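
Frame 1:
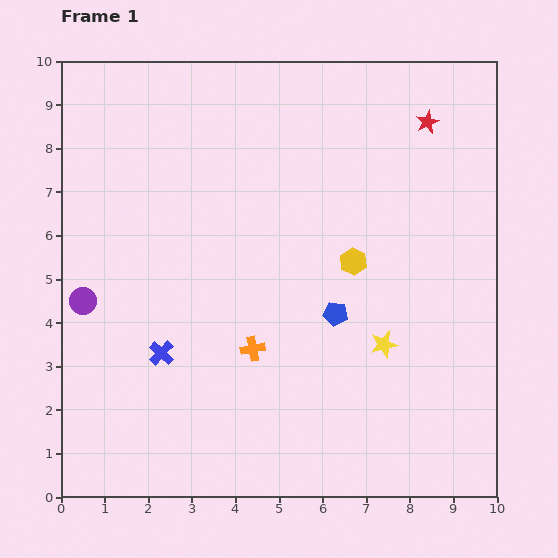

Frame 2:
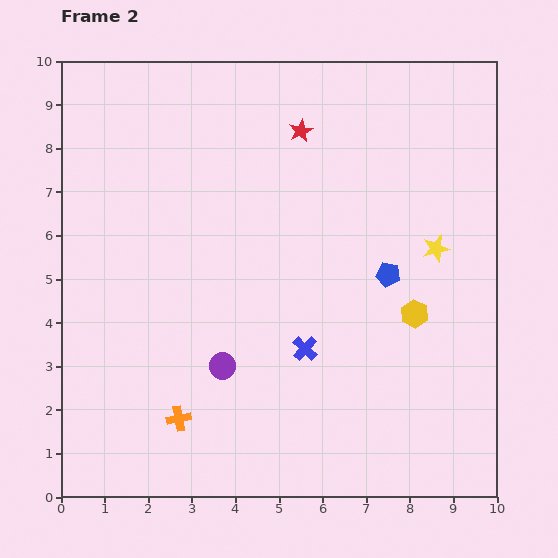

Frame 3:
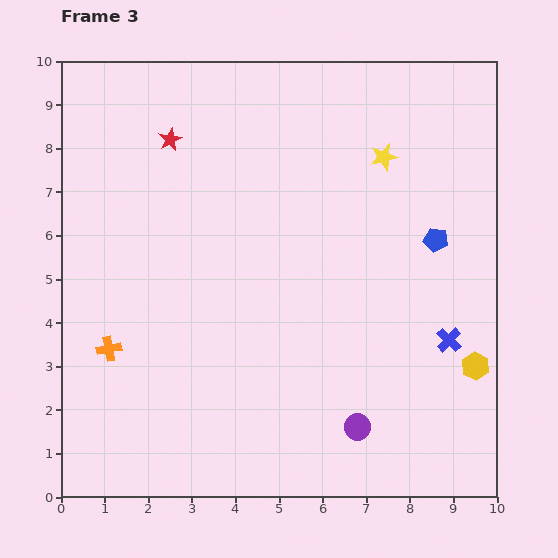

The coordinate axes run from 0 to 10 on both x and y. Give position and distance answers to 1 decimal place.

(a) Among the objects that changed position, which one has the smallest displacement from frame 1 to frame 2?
the blue pentagon

(moved 1.5)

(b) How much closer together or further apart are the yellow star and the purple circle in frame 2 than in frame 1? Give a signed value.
-1.4

Distance in frame 1: 7.0. Distance in frame 2: 5.6.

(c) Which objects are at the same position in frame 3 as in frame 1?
none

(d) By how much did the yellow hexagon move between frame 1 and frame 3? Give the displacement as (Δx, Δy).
(2.8, -2.4)

The yellow hexagon was at (6.7, 5.4) in frame 1 and (9.5, 3.0) in frame 3.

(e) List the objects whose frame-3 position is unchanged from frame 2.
none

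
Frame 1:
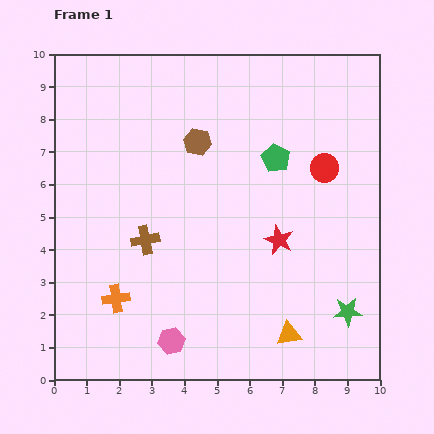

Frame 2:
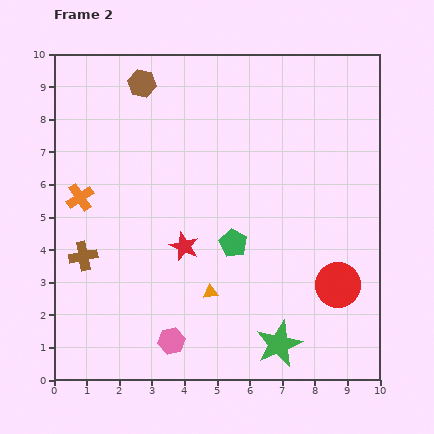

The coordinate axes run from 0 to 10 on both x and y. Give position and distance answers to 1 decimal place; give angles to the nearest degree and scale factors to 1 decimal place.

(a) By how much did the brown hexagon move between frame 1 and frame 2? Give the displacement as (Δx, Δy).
(-1.7, 1.8)

The brown hexagon was at (4.4, 7.3) in frame 1 and (2.7, 9.1) in frame 2.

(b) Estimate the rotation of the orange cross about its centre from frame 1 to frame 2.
25° counter-clockwise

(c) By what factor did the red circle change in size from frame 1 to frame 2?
1.6×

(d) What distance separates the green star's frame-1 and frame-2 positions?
2.3

The green star moved from (9.0, 2.1) to (6.9, 1.1), a distance of √(2.1² + 1.0²) ≈ 2.3.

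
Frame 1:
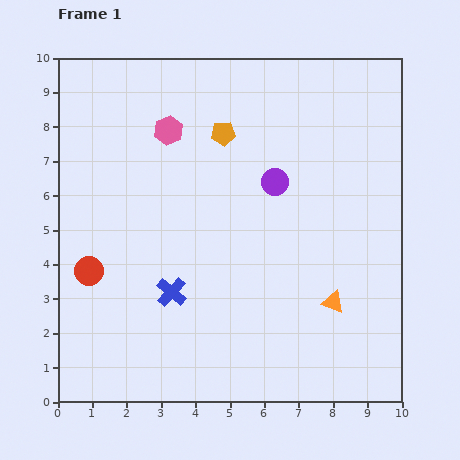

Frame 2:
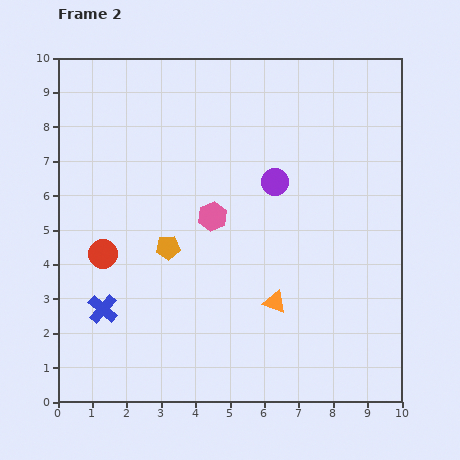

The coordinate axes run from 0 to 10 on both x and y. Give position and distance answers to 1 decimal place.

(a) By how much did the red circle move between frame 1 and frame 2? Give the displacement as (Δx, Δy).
(0.4, 0.5)

The red circle was at (0.9, 3.8) in frame 1 and (1.3, 4.3) in frame 2.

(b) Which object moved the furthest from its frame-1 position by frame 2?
the orange pentagon

(moved 3.7; next 2.8)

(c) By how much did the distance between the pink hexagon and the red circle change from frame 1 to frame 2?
-1.3

Distance in frame 1: 4.7. Distance in frame 2: 3.4.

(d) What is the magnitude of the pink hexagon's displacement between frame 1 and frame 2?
2.8

The pink hexagon moved from (3.2, 7.9) to (4.5, 5.4), a distance of √(1.3² + 2.5²) ≈ 2.8.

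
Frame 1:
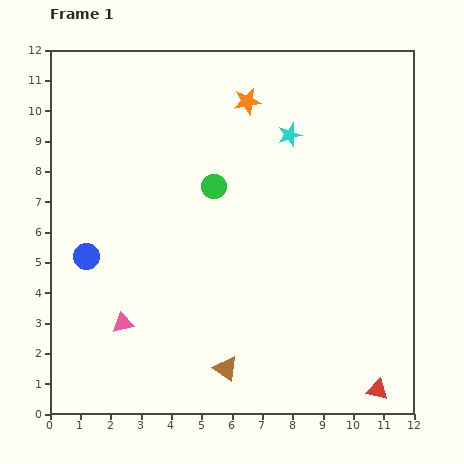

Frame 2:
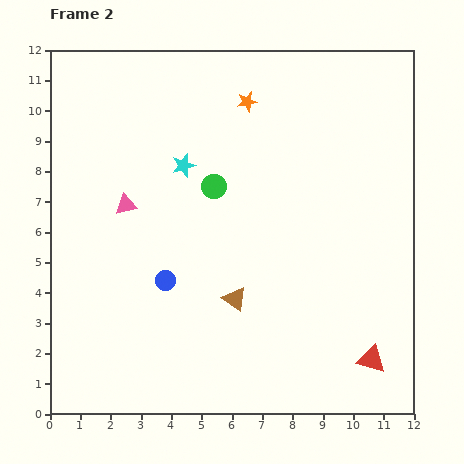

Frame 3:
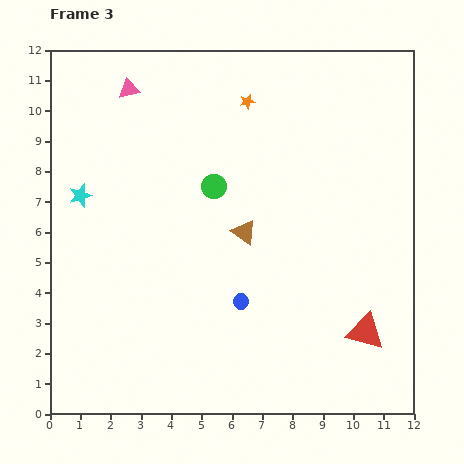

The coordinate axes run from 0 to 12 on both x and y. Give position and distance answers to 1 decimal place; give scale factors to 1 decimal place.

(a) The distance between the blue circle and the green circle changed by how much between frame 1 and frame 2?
-1.3

Distance in frame 1: 4.8. Distance in frame 2: 3.5.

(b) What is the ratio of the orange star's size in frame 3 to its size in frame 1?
0.6×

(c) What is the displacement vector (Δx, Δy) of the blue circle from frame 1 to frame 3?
(5.1, -1.5)

The blue circle was at (1.2, 5.2) in frame 1 and (6.3, 3.7) in frame 3.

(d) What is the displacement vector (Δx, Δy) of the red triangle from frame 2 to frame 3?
(-0.2, 0.9)

The red triangle was at (10.6, 1.8) in frame 2 and (10.4, 2.7) in frame 3.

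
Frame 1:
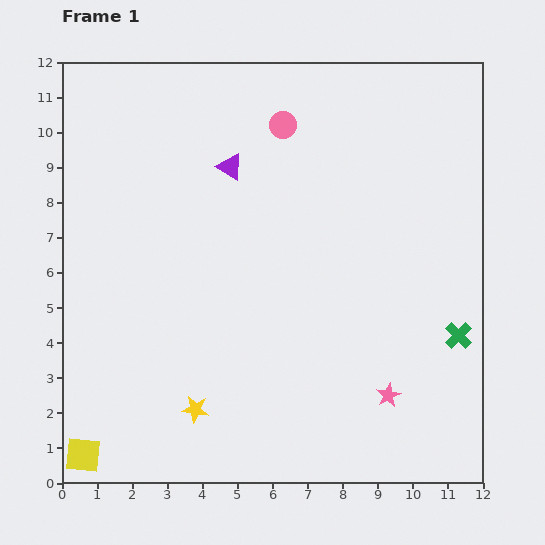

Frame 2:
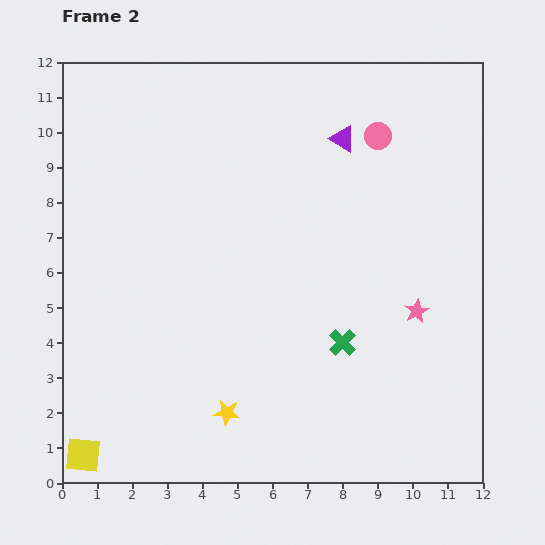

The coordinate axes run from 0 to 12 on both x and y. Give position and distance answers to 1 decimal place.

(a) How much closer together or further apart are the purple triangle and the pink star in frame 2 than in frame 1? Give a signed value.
-2.6

Distance in frame 1: 7.9. Distance in frame 2: 5.3.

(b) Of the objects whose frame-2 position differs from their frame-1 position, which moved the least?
the yellow star

(moved 0.9)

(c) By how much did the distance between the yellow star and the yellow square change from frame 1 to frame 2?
+0.8

Distance in frame 1: 3.5. Distance in frame 2: 4.3.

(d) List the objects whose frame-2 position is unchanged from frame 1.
the yellow square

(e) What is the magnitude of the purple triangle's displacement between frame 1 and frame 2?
3.3

The purple triangle moved from (4.8, 9.0) to (8.0, 9.8), a distance of √(3.2² + 0.8²) ≈ 3.3.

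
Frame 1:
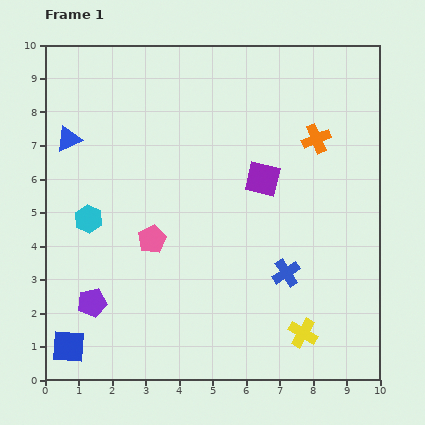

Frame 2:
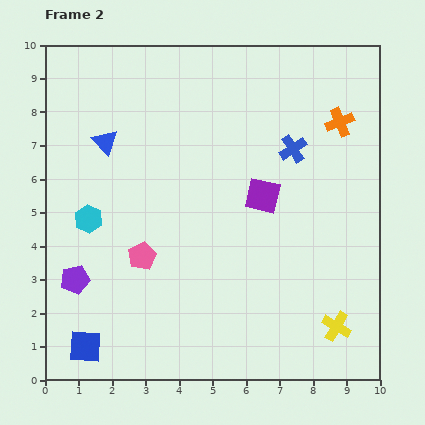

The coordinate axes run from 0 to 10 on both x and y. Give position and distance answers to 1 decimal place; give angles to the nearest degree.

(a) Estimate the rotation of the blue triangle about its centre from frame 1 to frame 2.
48° counter-clockwise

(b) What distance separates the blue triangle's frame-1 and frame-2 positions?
1.1

The blue triangle moved from (0.7, 7.2) to (1.8, 7.1), a distance of √(1.1² + 0.1²) ≈ 1.1.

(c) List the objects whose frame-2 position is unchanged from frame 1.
the cyan hexagon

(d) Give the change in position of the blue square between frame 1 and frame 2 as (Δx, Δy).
(0.5, 0.0)

The blue square was at (0.7, 1.0) in frame 1 and (1.2, 1.0) in frame 2.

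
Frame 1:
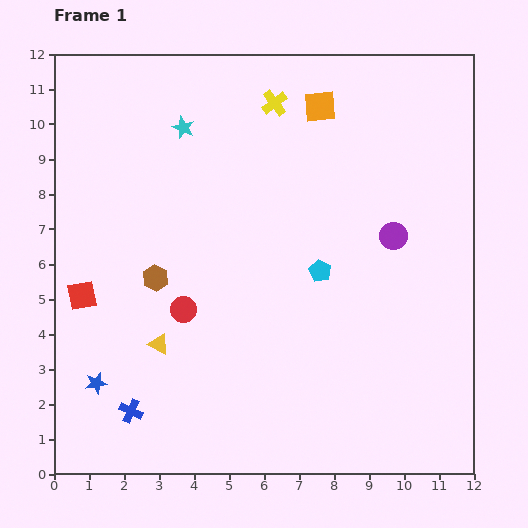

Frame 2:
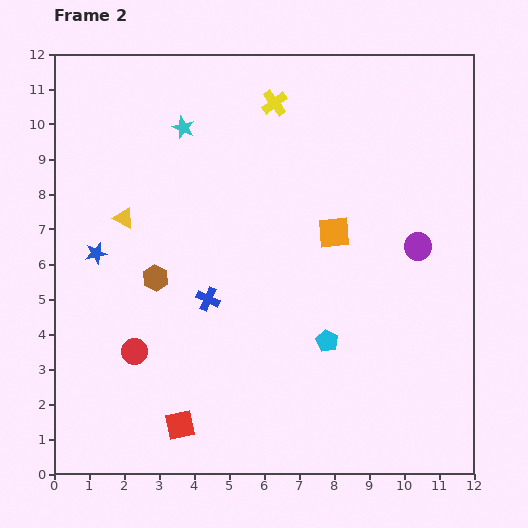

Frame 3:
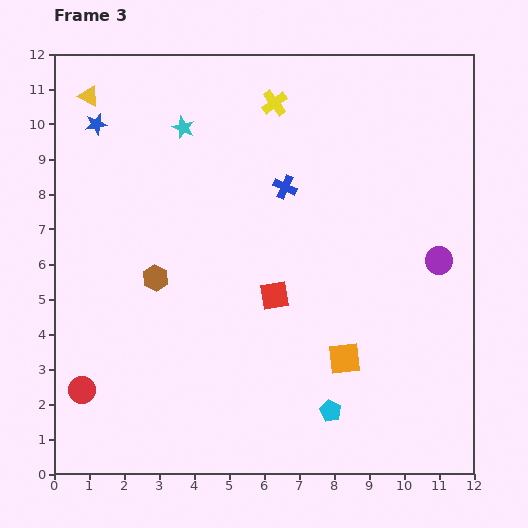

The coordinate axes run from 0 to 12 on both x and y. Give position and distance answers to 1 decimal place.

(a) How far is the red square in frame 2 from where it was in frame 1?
4.6

The red square moved from (0.8, 5.1) to (3.6, 1.4), a distance of √(2.8² + 3.7²) ≈ 4.6.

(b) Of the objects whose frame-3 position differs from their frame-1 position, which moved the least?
the purple circle

(moved 1.5)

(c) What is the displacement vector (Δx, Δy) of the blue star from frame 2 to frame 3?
(0.0, 3.7)

The blue star was at (1.2, 6.3) in frame 2 and (1.2, 10.0) in frame 3.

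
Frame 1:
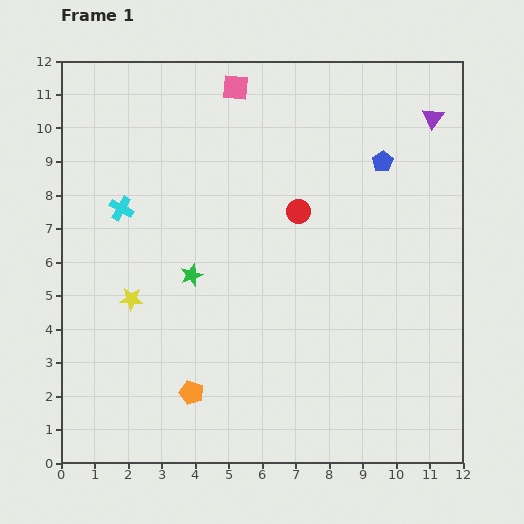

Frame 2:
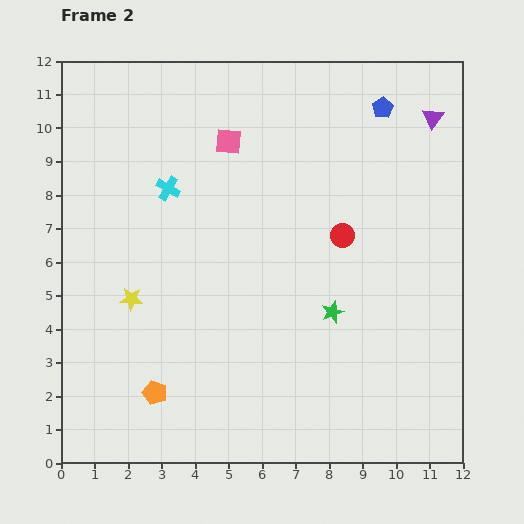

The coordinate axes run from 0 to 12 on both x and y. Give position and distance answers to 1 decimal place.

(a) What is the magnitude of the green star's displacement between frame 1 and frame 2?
4.3

The green star moved from (3.9, 5.6) to (8.1, 4.5), a distance of √(4.2² + 1.1²) ≈ 4.3.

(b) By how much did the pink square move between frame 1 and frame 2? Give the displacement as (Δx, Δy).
(-0.2, -1.6)

The pink square was at (5.2, 11.2) in frame 1 and (5.0, 9.6) in frame 2.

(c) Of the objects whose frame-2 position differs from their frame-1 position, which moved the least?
the orange pentagon

(moved 1.1)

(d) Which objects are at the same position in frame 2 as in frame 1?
the yellow star, the purple triangle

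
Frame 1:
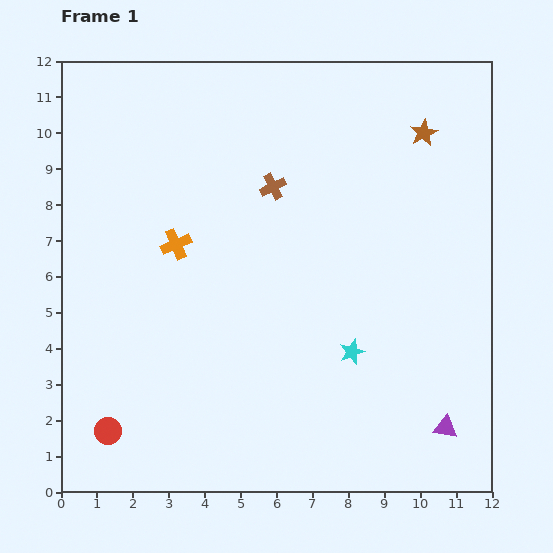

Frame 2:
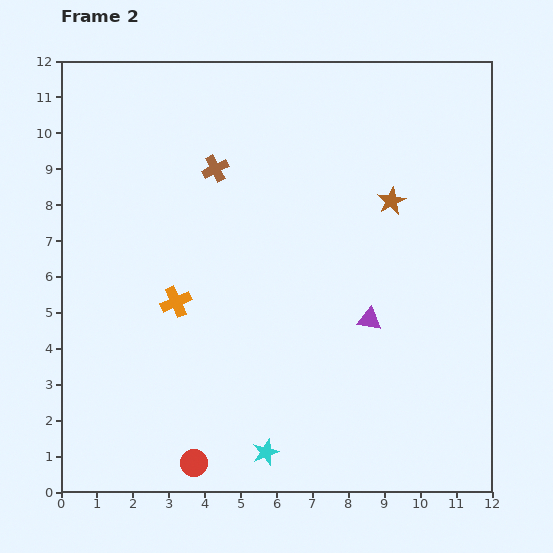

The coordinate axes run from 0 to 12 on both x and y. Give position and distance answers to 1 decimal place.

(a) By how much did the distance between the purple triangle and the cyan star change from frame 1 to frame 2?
+1.4

Distance in frame 1: 3.3. Distance in frame 2: 4.7.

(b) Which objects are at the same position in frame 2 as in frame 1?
none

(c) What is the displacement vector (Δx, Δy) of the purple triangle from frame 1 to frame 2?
(-2.1, 3.0)

The purple triangle was at (10.7, 1.8) in frame 1 and (8.6, 4.8) in frame 2.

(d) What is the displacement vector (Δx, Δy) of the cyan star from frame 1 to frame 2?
(-2.4, -2.8)

The cyan star was at (8.1, 3.9) in frame 1 and (5.7, 1.1) in frame 2.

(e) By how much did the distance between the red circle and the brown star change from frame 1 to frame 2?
-3.0

Distance in frame 1: 12.1. Distance in frame 2: 9.1.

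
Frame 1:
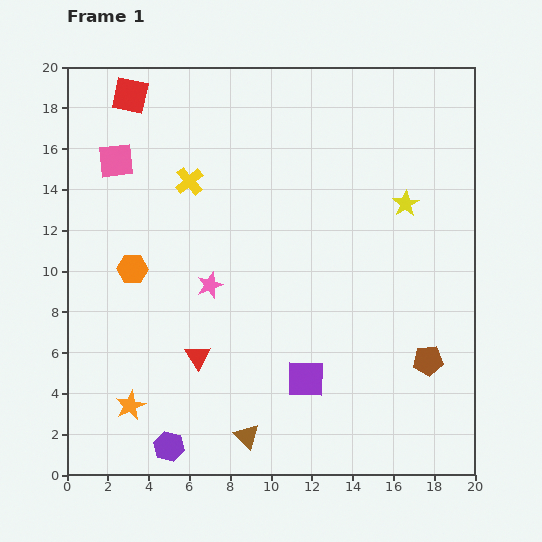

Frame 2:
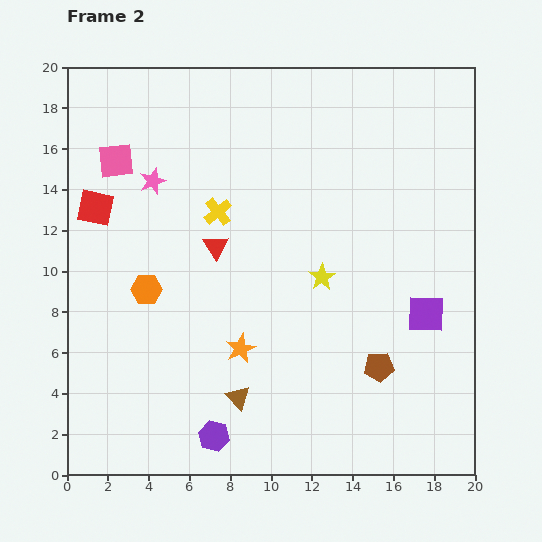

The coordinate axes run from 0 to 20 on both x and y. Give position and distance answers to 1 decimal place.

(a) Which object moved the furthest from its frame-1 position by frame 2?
the purple square

(moved 6.7; next 6.1)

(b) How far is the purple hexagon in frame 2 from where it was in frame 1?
2.3

The purple hexagon moved from (5.0, 1.4) to (7.2, 1.9), a distance of √(2.2² + 0.5²) ≈ 2.3.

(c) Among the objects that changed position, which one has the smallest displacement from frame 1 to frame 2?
the orange hexagon

(moved 1.2)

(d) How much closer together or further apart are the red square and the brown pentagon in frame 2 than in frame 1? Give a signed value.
-3.6

Distance in frame 1: 19.5. Distance in frame 2: 15.9.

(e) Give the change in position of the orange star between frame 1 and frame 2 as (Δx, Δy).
(5.4, 2.8)

The orange star was at (3.1, 3.4) in frame 1 and (8.5, 6.2) in frame 2.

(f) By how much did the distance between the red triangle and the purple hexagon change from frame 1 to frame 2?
+4.7

Distance in frame 1: 4.6. Distance in frame 2: 9.3.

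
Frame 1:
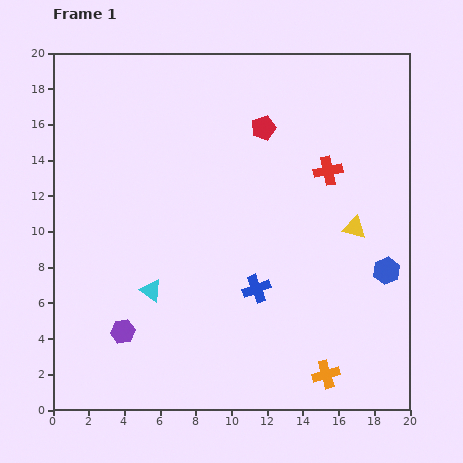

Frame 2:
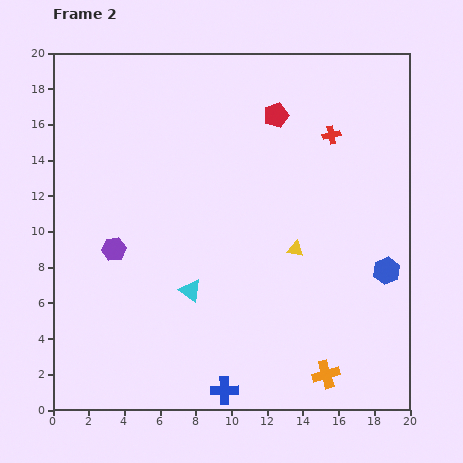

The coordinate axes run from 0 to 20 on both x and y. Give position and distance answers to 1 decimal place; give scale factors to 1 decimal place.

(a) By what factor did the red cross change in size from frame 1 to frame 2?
0.6×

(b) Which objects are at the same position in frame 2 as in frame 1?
the blue hexagon, the orange cross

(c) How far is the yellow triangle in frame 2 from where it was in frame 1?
3.5

The yellow triangle moved from (16.9, 10.2) to (13.6, 9.0), a distance of √(3.3² + 1.2²) ≈ 3.5.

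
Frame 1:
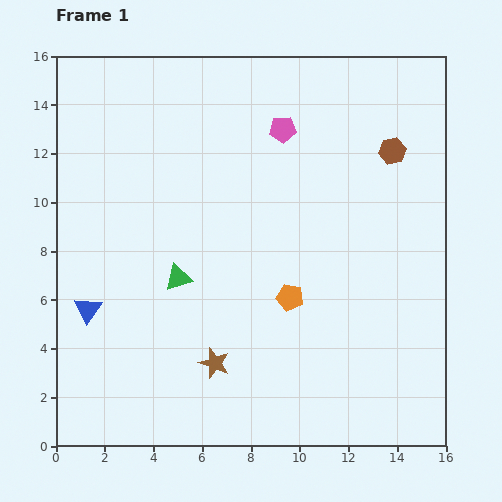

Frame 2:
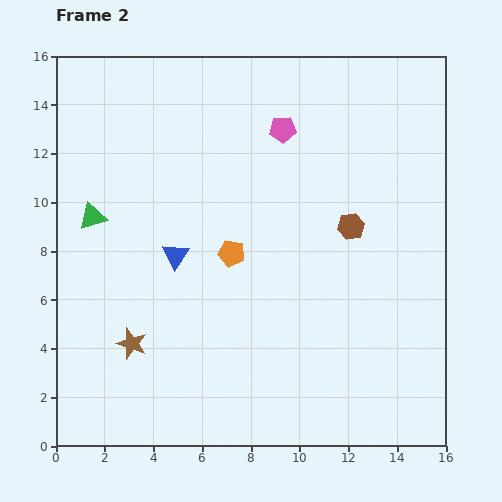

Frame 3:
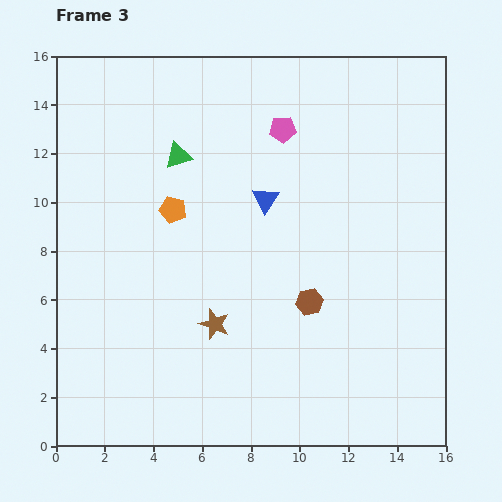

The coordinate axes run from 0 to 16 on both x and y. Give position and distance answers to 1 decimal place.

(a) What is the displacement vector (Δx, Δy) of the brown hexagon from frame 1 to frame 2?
(-1.7, -3.1)

The brown hexagon was at (13.8, 12.1) in frame 1 and (12.1, 9.0) in frame 2.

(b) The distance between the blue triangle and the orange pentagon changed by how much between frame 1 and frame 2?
-6.0

Distance in frame 1: 8.3. Distance in frame 2: 2.3.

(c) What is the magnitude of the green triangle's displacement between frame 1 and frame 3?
5.0

The green triangle moved from (5.0, 6.9) to (5.0, 11.9), a distance of √(0.0² + 5.0²) ≈ 5.0.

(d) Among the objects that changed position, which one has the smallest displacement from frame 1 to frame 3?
the brown star

(moved 1.6)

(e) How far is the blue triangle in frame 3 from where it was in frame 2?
4.4

The blue triangle moved from (4.9, 7.8) to (8.6, 10.1), a distance of √(3.7² + 2.3²) ≈ 4.4.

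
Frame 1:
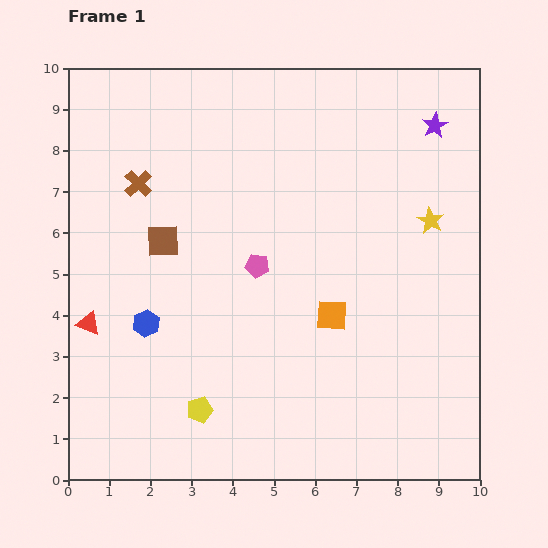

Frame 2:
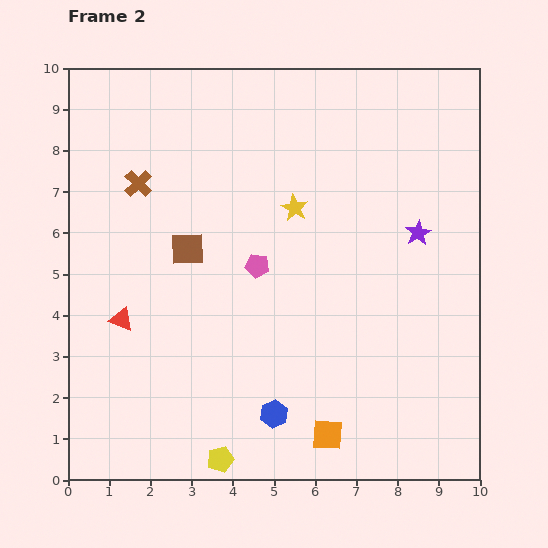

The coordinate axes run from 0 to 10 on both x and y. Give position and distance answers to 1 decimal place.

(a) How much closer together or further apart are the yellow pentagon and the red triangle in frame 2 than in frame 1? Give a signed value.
+0.8

Distance in frame 1: 3.4. Distance in frame 2: 4.2.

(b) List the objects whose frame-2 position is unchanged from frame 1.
the pink pentagon, the brown cross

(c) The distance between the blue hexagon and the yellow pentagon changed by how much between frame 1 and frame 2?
-0.8

Distance in frame 1: 2.5. Distance in frame 2: 1.7.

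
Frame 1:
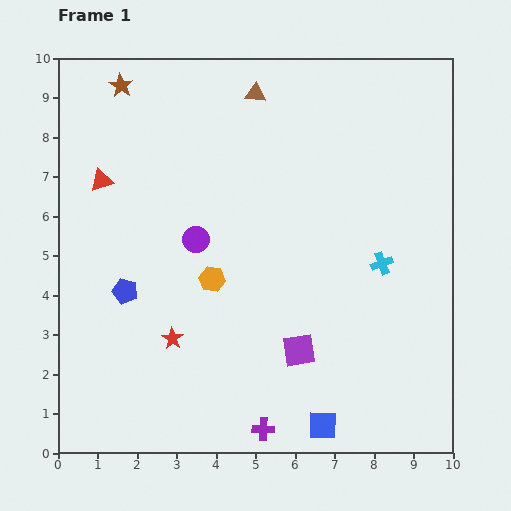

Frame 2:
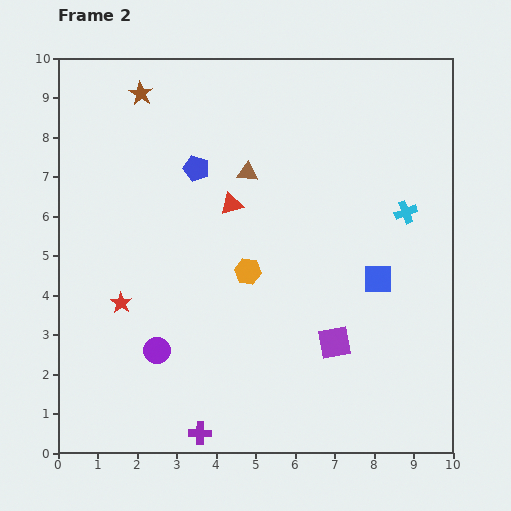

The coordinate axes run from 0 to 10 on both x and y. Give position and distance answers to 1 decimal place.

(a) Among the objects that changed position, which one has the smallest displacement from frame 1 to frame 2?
the brown star

(moved 0.5)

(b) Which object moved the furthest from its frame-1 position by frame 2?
the blue square

(moved 4.0; next 3.6)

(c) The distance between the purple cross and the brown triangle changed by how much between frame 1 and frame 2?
-1.8

Distance in frame 1: 8.5. Distance in frame 2: 6.7.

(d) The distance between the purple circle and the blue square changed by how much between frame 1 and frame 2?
+0.2

Distance in frame 1: 5.7. Distance in frame 2: 5.9.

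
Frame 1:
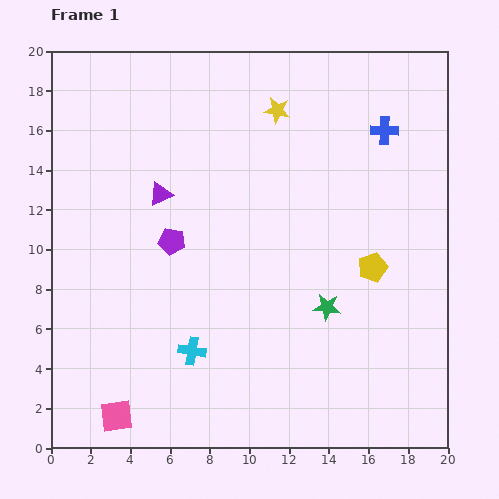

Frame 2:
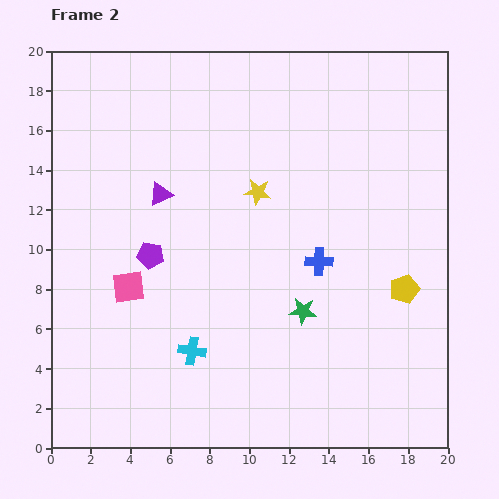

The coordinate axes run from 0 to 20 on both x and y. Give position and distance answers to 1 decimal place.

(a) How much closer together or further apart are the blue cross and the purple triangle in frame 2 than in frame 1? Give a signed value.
-3.0

Distance in frame 1: 11.7. Distance in frame 2: 8.7.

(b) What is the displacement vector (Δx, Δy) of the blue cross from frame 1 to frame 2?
(-3.3, -6.6)

The blue cross was at (16.8, 16.0) in frame 1 and (13.5, 9.4) in frame 2.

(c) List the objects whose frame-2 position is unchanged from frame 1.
the purple triangle, the cyan cross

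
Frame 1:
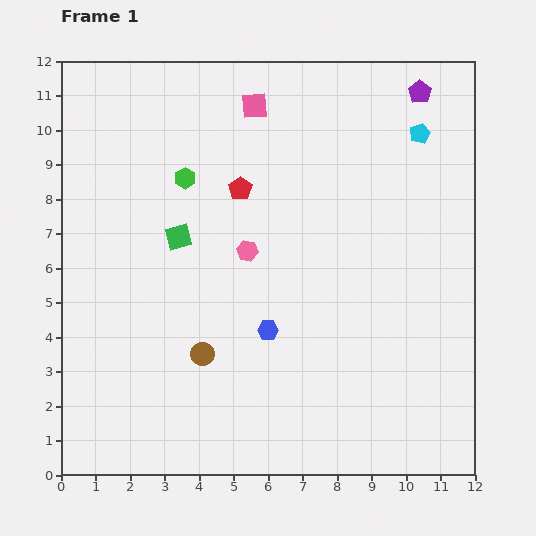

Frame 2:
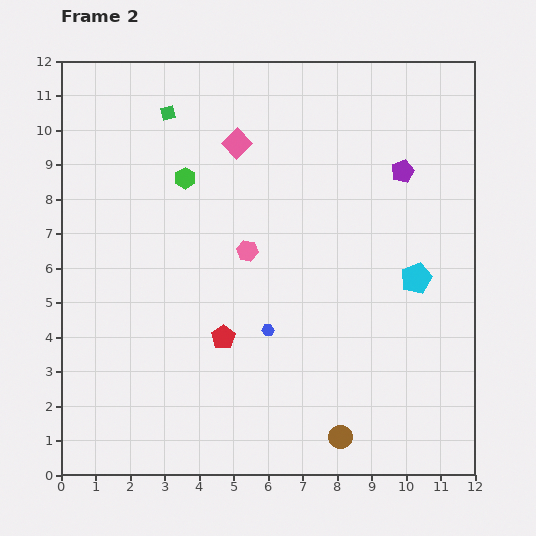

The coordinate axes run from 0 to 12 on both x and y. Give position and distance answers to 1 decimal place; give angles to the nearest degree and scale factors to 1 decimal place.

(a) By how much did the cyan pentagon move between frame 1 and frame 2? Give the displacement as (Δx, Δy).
(-0.1, -4.2)

The cyan pentagon was at (10.4, 9.9) in frame 1 and (10.3, 5.7) in frame 2.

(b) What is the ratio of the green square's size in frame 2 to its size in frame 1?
0.6×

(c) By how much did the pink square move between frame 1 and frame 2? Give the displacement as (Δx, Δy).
(-0.5, -1.1)

The pink square was at (5.6, 10.7) in frame 1 and (5.1, 9.6) in frame 2.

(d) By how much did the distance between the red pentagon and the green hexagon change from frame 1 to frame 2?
+3.1

Distance in frame 1: 1.6. Distance in frame 2: 4.7.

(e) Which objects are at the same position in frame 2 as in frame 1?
the green hexagon, the blue hexagon, the pink hexagon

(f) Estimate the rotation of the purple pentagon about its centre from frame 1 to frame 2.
15° clockwise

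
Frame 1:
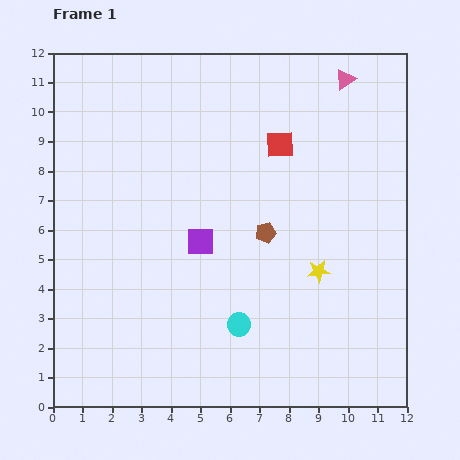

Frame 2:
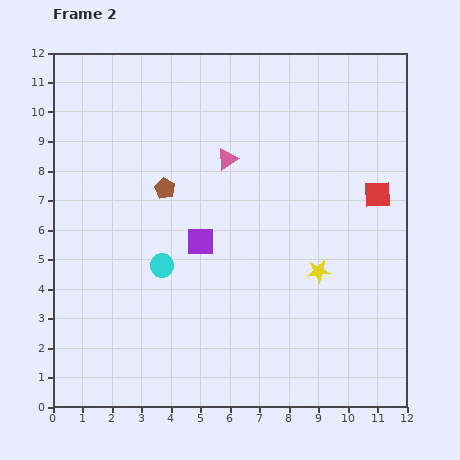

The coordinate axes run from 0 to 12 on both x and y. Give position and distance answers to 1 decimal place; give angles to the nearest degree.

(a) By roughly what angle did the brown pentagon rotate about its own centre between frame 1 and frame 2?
30° counter-clockwise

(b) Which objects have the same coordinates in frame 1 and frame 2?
the purple square, the yellow star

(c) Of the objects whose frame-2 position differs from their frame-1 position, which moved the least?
the cyan circle

(moved 3.3)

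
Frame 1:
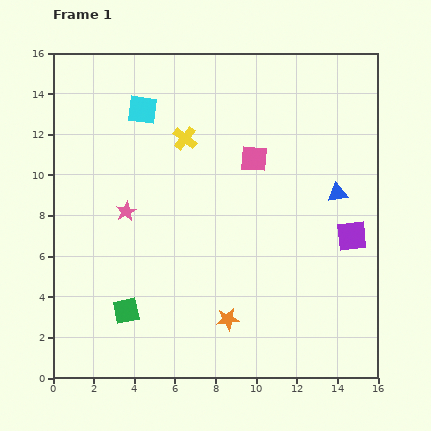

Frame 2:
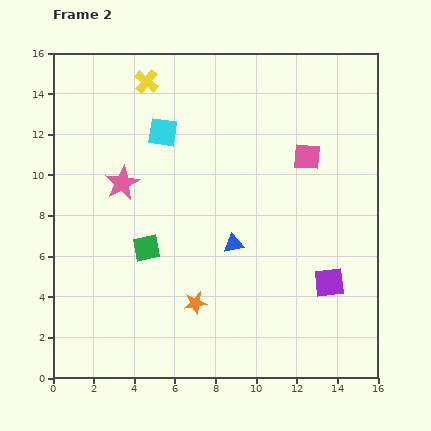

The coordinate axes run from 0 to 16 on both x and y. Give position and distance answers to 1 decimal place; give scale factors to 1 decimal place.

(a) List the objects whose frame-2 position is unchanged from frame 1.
none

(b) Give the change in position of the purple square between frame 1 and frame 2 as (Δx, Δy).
(-1.1, -2.3)

The purple square was at (14.7, 7.0) in frame 1 and (13.6, 4.7) in frame 2.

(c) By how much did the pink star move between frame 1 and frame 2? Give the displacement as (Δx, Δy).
(-0.2, 1.4)

The pink star was at (3.6, 8.2) in frame 1 and (3.4, 9.6) in frame 2.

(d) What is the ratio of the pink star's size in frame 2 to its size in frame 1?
1.7×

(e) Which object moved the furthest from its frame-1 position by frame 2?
the blue triangle

(moved 5.7; next 3.4)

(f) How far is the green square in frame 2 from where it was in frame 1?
3.3

The green square moved from (3.6, 3.3) to (4.6, 6.4), a distance of √(1.0² + 3.1²) ≈ 3.3.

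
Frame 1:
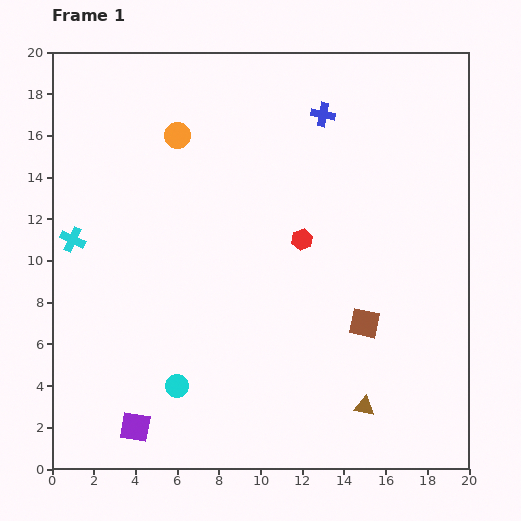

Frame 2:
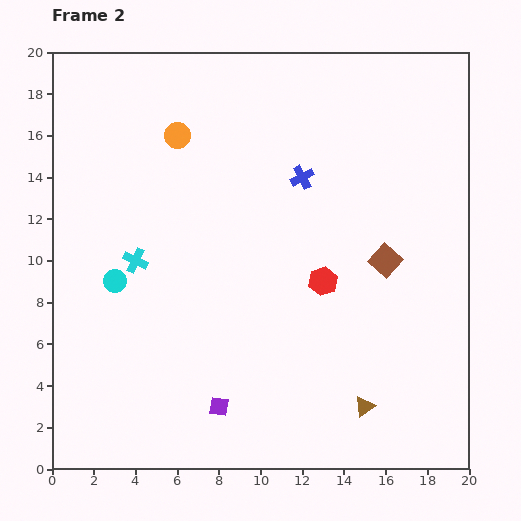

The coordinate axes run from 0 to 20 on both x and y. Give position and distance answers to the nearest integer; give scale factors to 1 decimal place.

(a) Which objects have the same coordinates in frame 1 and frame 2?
the orange circle, the brown triangle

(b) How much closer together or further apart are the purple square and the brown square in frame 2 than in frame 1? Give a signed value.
-1

Distance in frame 1: 12. Distance in frame 2: 11.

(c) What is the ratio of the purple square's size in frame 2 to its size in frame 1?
0.6×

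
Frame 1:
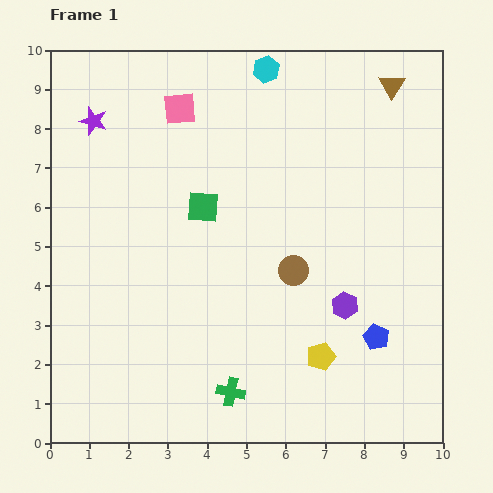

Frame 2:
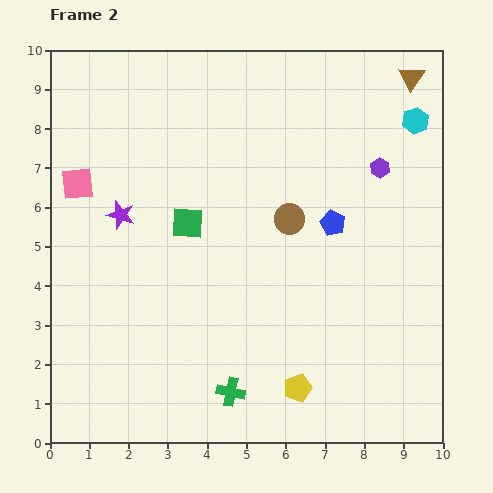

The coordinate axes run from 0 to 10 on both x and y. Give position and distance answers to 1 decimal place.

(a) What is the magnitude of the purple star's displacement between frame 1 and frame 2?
2.5

The purple star moved from (1.1, 8.2) to (1.8, 5.8), a distance of √(0.7² + 2.4²) ≈ 2.5.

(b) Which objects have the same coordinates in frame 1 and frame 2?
the green cross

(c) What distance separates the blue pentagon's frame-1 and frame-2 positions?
3.1

The blue pentagon moved from (8.3, 2.7) to (7.2, 5.6), a distance of √(1.1² + 2.9²) ≈ 3.1.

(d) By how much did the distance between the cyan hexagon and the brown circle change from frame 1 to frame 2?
-1.0

Distance in frame 1: 5.1. Distance in frame 2: 4.1.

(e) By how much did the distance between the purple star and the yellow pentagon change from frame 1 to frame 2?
-2.0

Distance in frame 1: 8.3. Distance in frame 2: 6.3.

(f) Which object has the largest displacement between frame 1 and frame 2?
the cyan hexagon

(moved 4.0; next 3.6)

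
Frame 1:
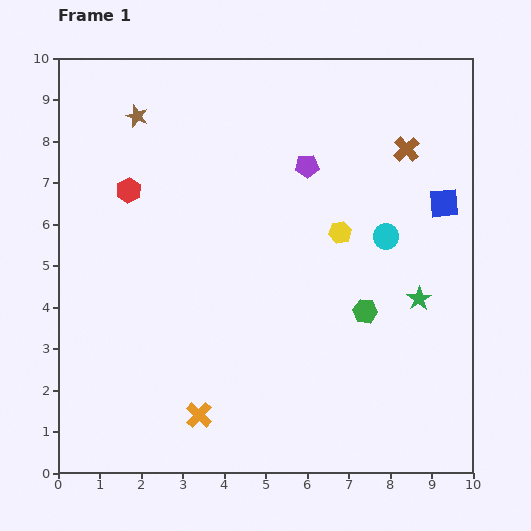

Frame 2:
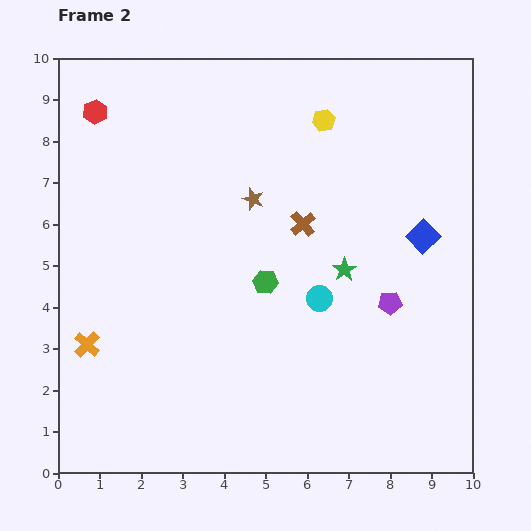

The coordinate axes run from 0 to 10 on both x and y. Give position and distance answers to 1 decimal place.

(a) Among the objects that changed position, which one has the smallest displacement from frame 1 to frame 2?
the blue square

(moved 0.9)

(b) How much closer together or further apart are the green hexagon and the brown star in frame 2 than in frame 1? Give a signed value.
-5.2

Distance in frame 1: 7.2. Distance in frame 2: 2.0.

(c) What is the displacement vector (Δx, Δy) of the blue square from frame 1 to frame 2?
(-0.5, -0.8)

The blue square was at (9.3, 6.5) in frame 1 and (8.8, 5.7) in frame 2.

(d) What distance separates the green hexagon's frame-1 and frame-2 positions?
2.5

The green hexagon moved from (7.4, 3.9) to (5.0, 4.6), a distance of √(2.4² + 0.7²) ≈ 2.5.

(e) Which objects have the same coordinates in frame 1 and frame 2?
none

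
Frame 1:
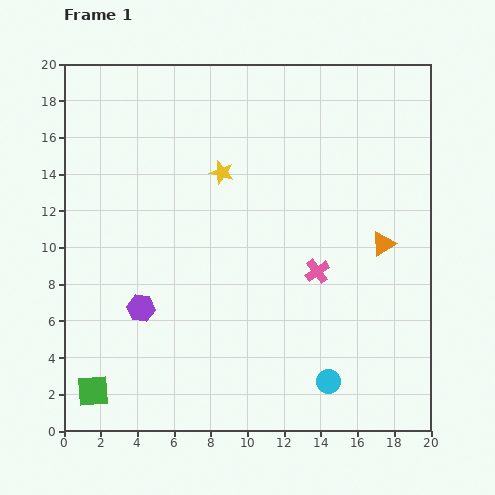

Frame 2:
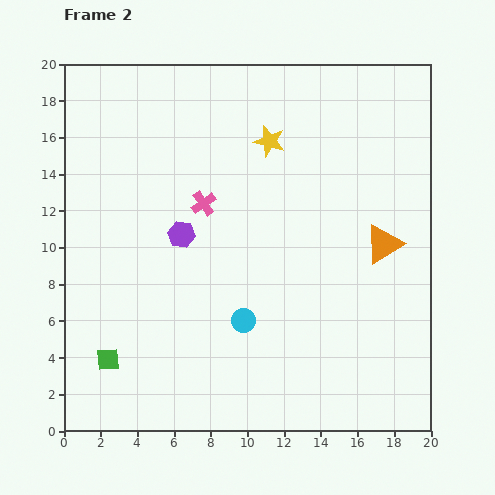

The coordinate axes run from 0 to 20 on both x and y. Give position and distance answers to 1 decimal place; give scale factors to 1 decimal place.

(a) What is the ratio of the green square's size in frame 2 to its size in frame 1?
0.7×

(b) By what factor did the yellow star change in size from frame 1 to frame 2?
1.3×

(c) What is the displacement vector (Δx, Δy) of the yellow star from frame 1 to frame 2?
(2.6, 1.7)

The yellow star was at (8.6, 14.1) in frame 1 and (11.2, 15.8) in frame 2.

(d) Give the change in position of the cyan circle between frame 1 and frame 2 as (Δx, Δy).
(-4.6, 3.3)

The cyan circle was at (14.4, 2.7) in frame 1 and (9.8, 6.0) in frame 2.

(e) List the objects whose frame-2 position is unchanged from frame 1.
the orange triangle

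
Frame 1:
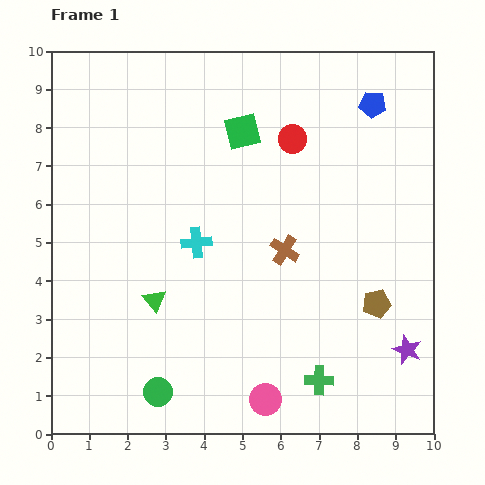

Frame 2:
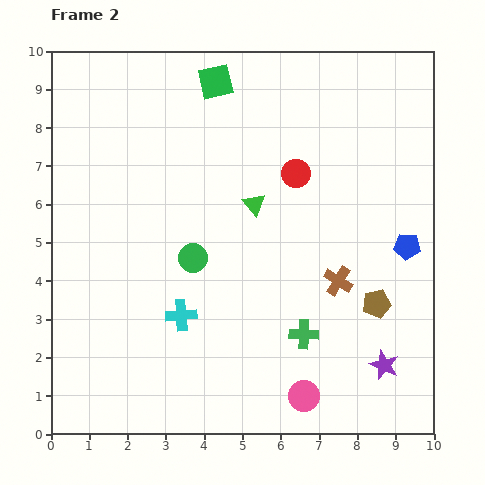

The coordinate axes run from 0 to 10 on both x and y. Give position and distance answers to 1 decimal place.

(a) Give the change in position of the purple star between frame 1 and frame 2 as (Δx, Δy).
(-0.6, -0.4)

The purple star was at (9.3, 2.2) in frame 1 and (8.7, 1.8) in frame 2.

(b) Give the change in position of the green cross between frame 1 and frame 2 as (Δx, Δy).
(-0.4, 1.2)

The green cross was at (7.0, 1.4) in frame 1 and (6.6, 2.6) in frame 2.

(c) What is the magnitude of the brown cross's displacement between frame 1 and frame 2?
1.6

The brown cross moved from (6.1, 4.8) to (7.5, 4.0), a distance of √(1.4² + 0.8²) ≈ 1.6.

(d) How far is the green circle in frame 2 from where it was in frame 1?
3.6

The green circle moved from (2.8, 1.1) to (3.7, 4.6), a distance of √(0.9² + 3.5²) ≈ 3.6.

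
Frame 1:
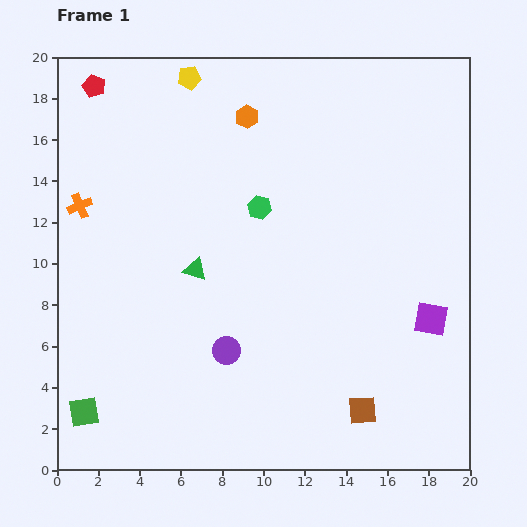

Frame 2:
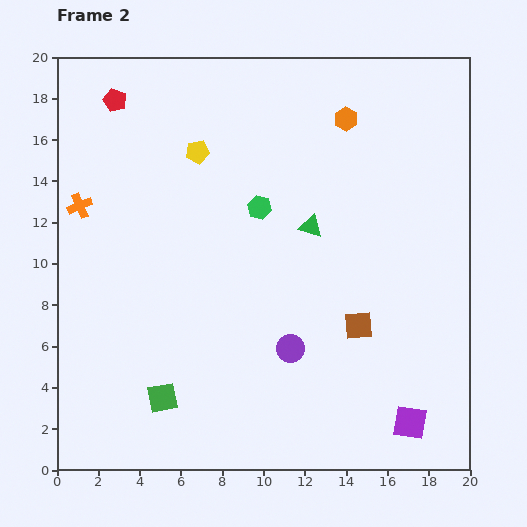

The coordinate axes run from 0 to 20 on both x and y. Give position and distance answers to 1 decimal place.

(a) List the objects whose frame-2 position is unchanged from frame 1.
the orange cross, the green hexagon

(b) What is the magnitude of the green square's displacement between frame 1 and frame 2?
3.9

The green square moved from (1.3, 2.8) to (5.1, 3.5), a distance of √(3.8² + 0.7²) ≈ 3.9.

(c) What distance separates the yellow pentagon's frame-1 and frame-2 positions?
3.6

The yellow pentagon moved from (6.4, 19.0) to (6.8, 15.4), a distance of √(0.4² + 3.6²) ≈ 3.6.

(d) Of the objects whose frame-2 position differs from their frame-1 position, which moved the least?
the red pentagon

(moved 1.2)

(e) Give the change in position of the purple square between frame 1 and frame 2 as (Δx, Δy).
(-1.0, -5.0)

The purple square was at (18.1, 7.3) in frame 1 and (17.1, 2.3) in frame 2.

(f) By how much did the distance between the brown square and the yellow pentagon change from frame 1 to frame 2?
-6.7

Distance in frame 1: 18.2. Distance in frame 2: 11.5.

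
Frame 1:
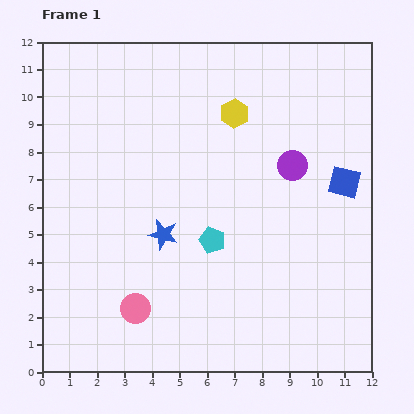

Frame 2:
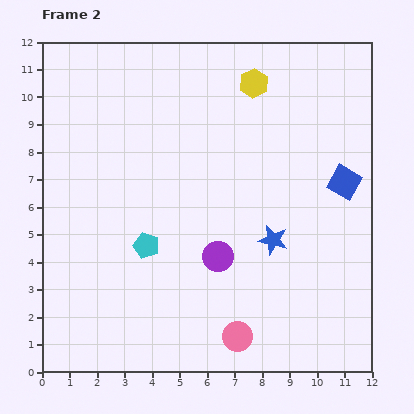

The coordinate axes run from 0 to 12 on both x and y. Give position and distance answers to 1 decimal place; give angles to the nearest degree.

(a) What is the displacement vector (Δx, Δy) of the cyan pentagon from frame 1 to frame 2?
(-2.4, -0.2)

The cyan pentagon was at (6.2, 4.8) in frame 1 and (3.8, 4.6) in frame 2.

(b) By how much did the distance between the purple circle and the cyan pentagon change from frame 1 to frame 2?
-1.4

Distance in frame 1: 4.0. Distance in frame 2: 2.6.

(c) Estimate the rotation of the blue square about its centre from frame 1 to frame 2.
16° clockwise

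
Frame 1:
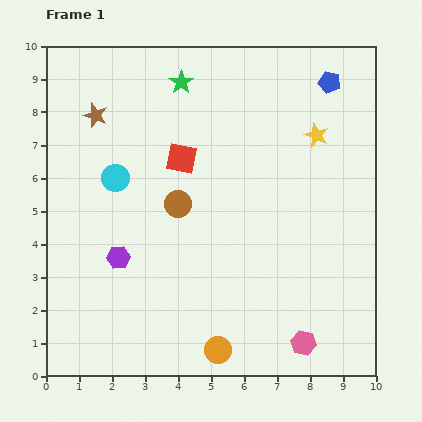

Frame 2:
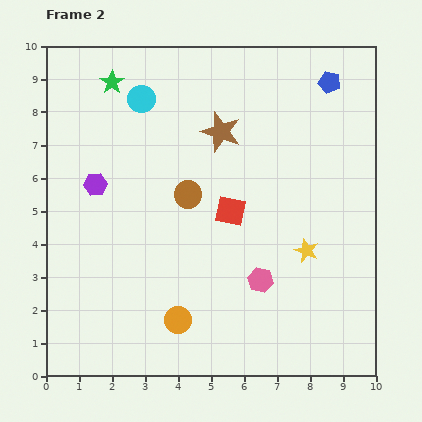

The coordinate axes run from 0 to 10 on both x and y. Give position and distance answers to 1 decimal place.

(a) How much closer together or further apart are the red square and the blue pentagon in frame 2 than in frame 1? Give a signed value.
-0.2

Distance in frame 1: 5.1. Distance in frame 2: 4.9.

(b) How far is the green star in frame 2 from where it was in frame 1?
2.1

The green star moved from (4.1, 8.9) to (2.0, 8.9), a distance of √(2.1² + 0.0²) ≈ 2.1.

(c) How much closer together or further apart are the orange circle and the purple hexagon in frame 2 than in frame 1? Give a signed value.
+0.7

Distance in frame 1: 4.1. Distance in frame 2: 4.8.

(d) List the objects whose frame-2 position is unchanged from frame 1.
the blue pentagon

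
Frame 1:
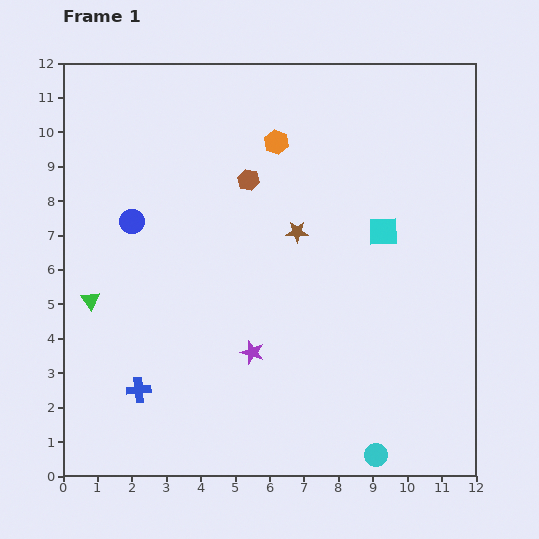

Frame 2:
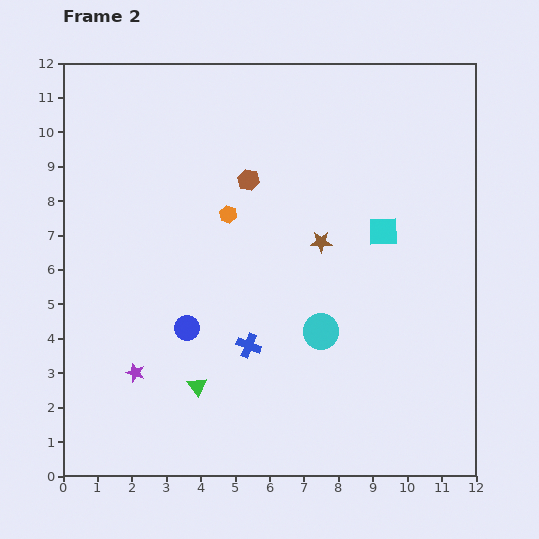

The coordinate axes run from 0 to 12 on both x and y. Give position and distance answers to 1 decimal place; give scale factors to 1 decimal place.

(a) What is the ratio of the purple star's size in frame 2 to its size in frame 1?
0.8×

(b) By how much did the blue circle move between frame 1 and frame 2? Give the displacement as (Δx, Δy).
(1.6, -3.1)

The blue circle was at (2.0, 7.4) in frame 1 and (3.6, 4.3) in frame 2.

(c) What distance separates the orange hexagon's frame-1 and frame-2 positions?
2.5

The orange hexagon moved from (6.2, 9.7) to (4.8, 7.6), a distance of √(1.4² + 2.1²) ≈ 2.5.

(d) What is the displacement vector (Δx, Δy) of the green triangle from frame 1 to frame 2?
(3.1, -2.5)

The green triangle was at (0.8, 5.1) in frame 1 and (3.9, 2.6) in frame 2.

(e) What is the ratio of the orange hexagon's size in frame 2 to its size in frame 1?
0.7×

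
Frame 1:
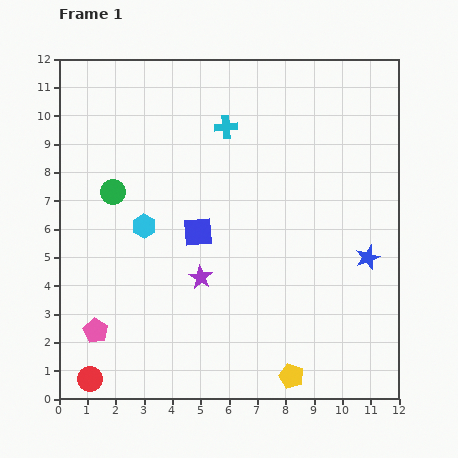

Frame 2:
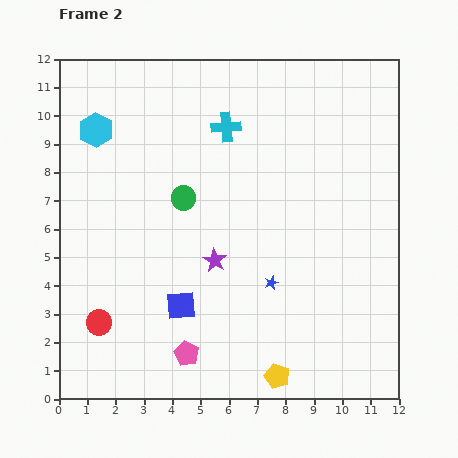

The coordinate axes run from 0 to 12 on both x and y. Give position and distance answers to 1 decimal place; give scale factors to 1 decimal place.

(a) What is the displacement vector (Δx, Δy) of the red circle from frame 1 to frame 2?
(0.3, 2.0)

The red circle was at (1.1, 0.7) in frame 1 and (1.4, 2.7) in frame 2.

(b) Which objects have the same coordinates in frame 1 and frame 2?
the cyan cross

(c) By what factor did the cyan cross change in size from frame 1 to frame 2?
1.3×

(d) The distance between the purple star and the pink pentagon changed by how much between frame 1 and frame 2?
-0.8

Distance in frame 1: 4.2. Distance in frame 2: 3.4.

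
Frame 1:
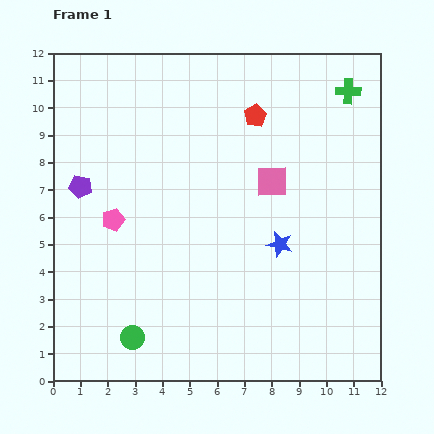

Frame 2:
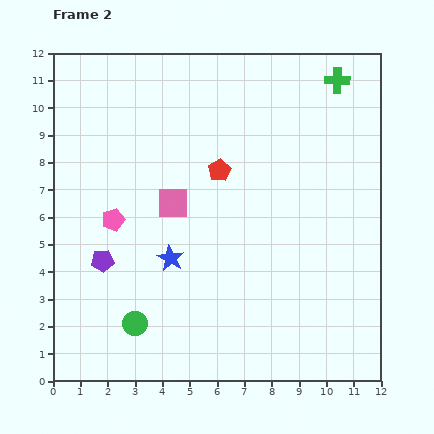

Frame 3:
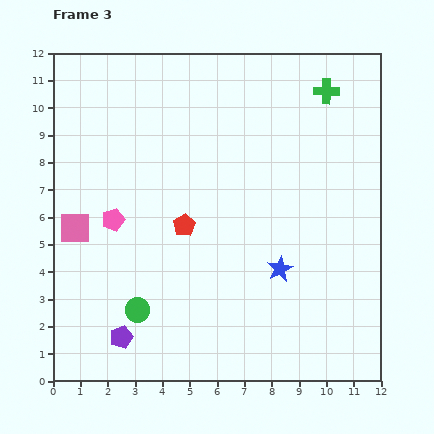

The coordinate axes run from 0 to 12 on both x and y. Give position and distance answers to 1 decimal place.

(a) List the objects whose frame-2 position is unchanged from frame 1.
the pink pentagon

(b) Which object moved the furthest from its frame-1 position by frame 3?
the pink square

(moved 7.4; next 5.7)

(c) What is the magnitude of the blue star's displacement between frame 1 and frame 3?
0.9

The blue star moved from (8.3, 5.0) to (8.3, 4.1), a distance of √(0.0² + 0.9²) ≈ 0.9.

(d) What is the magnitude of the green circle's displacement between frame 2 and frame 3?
0.5

The green circle moved from (3.0, 2.1) to (3.1, 2.6), a distance of √(0.1² + 0.5²) ≈ 0.5.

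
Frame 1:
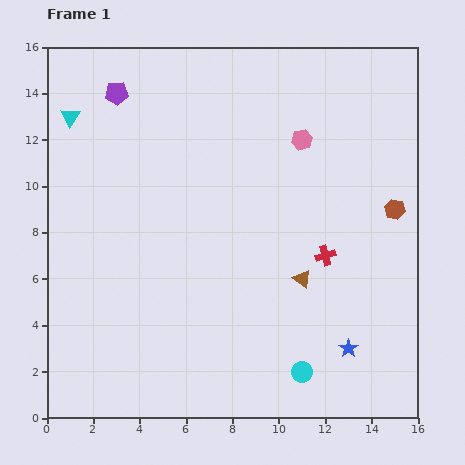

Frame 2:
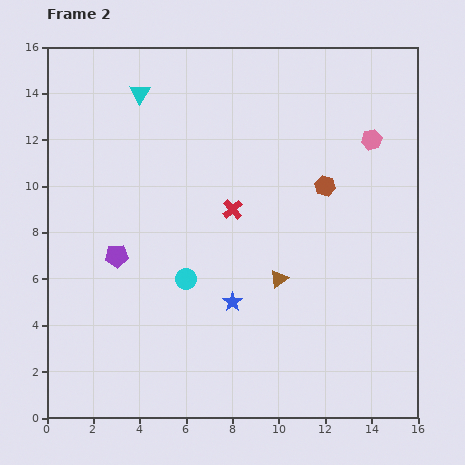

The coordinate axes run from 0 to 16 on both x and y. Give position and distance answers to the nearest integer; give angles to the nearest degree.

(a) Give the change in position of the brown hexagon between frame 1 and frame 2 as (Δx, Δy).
(-3, 1)

The brown hexagon was at (15, 9) in frame 1 and (12, 10) in frame 2.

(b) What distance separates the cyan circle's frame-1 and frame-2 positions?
6

The cyan circle moved from (11, 2) to (6, 6), a distance of √(5² + 4²) ≈ 6.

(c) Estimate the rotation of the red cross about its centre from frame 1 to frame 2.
26° counter-clockwise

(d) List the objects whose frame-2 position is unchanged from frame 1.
none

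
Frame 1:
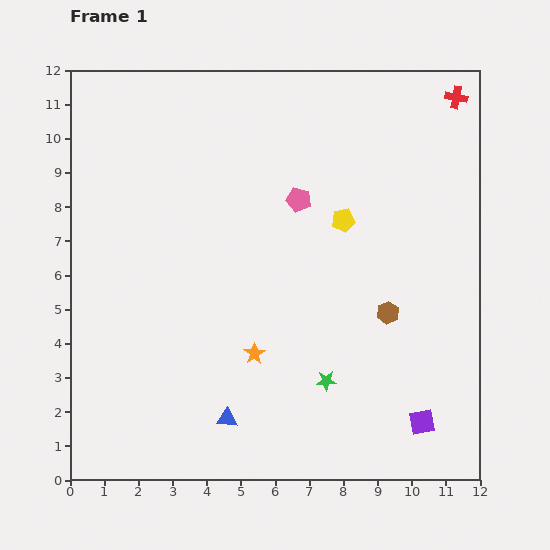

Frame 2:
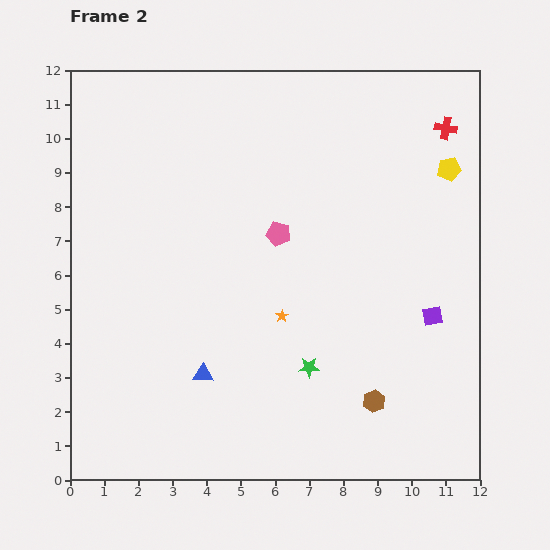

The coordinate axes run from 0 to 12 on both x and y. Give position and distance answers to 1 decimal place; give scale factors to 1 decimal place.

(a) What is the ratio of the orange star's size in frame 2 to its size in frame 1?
0.6×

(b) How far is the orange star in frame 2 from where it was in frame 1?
1.4

The orange star moved from (5.4, 3.7) to (6.2, 4.8), a distance of √(0.8² + 1.1²) ≈ 1.4.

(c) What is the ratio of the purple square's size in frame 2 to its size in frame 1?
0.8×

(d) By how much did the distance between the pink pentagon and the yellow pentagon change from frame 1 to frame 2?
+3.9

Distance in frame 1: 1.4. Distance in frame 2: 5.3.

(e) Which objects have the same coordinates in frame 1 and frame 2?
none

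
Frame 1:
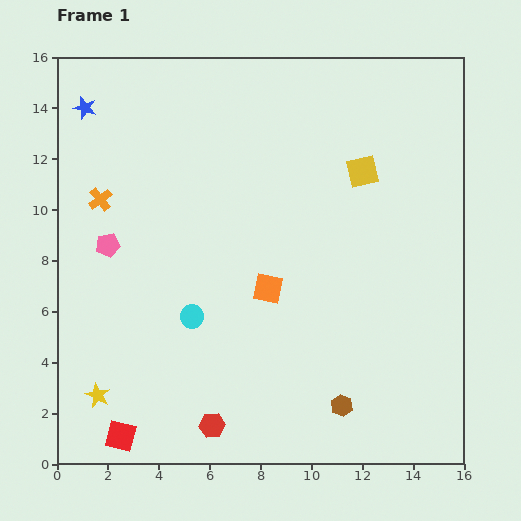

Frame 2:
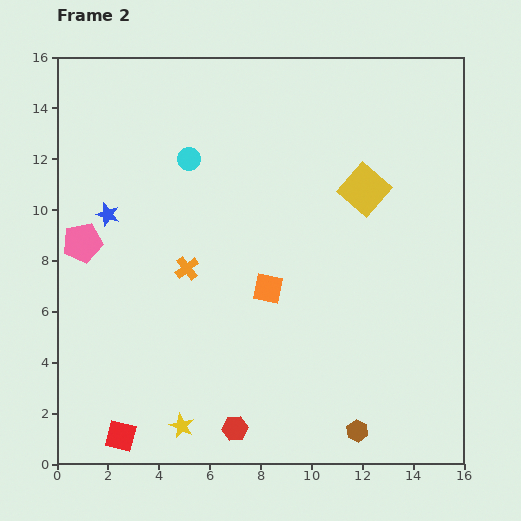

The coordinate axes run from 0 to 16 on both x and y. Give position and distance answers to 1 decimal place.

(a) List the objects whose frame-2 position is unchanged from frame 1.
the orange square, the red square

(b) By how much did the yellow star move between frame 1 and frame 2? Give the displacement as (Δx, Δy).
(3.3, -1.2)

The yellow star was at (1.6, 2.7) in frame 1 and (4.9, 1.5) in frame 2.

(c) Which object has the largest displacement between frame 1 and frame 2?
the cyan circle

(moved 6.2; next 4.3)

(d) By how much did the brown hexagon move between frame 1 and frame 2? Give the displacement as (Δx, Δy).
(0.6, -1.0)

The brown hexagon was at (11.2, 2.3) in frame 1 and (11.8, 1.3) in frame 2.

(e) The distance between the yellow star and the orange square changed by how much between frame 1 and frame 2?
-1.5

Distance in frame 1: 7.9. Distance in frame 2: 6.4.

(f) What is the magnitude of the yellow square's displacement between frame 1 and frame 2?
0.7

The yellow square moved from (12.0, 11.5) to (12.1, 10.8), a distance of √(0.1² + 0.7²) ≈ 0.7.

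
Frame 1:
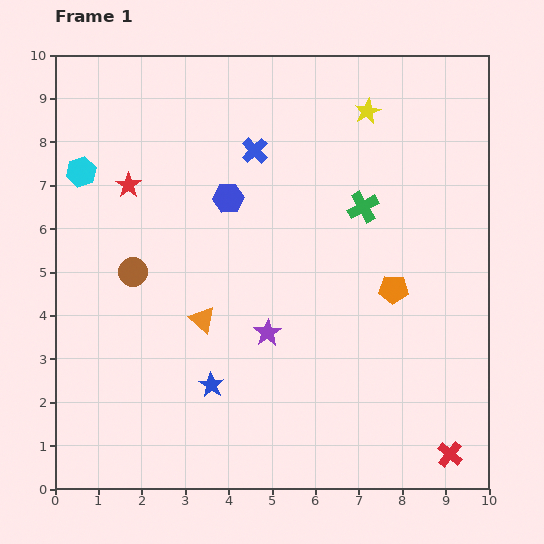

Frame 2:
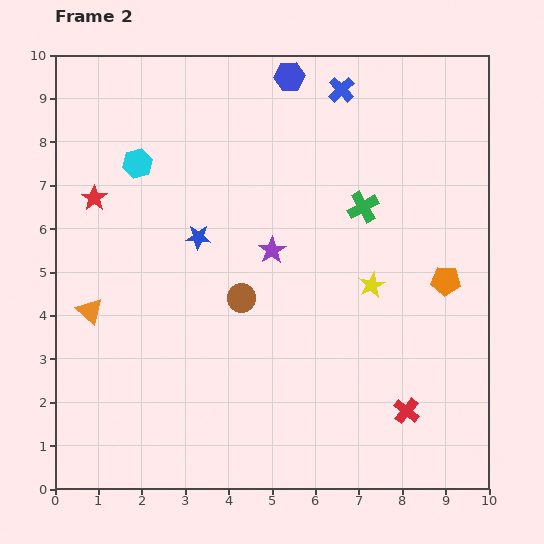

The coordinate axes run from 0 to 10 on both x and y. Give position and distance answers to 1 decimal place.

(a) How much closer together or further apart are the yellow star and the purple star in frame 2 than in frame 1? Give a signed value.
-3.2

Distance in frame 1: 5.6. Distance in frame 2: 2.4.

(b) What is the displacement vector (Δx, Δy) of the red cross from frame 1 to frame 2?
(-1.0, 1.0)

The red cross was at (9.1, 0.8) in frame 1 and (8.1, 1.8) in frame 2.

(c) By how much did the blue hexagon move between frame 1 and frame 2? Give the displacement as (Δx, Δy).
(1.4, 2.8)

The blue hexagon was at (4.0, 6.7) in frame 1 and (5.4, 9.5) in frame 2.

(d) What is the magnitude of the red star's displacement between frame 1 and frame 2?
0.9

The red star moved from (1.7, 7.0) to (0.9, 6.7), a distance of √(0.8² + 0.3²) ≈ 0.9.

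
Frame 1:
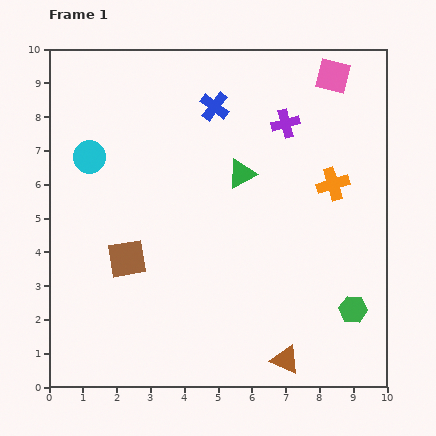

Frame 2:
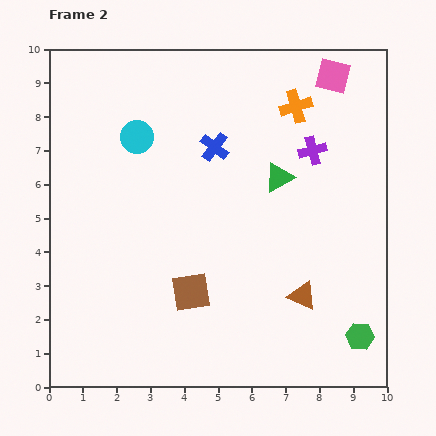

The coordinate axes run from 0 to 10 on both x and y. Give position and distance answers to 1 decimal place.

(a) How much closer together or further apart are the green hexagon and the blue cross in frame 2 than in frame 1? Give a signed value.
-0.2

Distance in frame 1: 7.3. Distance in frame 2: 7.1.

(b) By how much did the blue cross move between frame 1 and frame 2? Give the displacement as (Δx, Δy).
(0.0, -1.2)

The blue cross was at (4.9, 8.3) in frame 1 and (4.9, 7.1) in frame 2.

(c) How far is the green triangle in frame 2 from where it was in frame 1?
1.1

The green triangle moved from (5.7, 6.3) to (6.8, 6.2), a distance of √(1.1² + 0.1²) ≈ 1.1.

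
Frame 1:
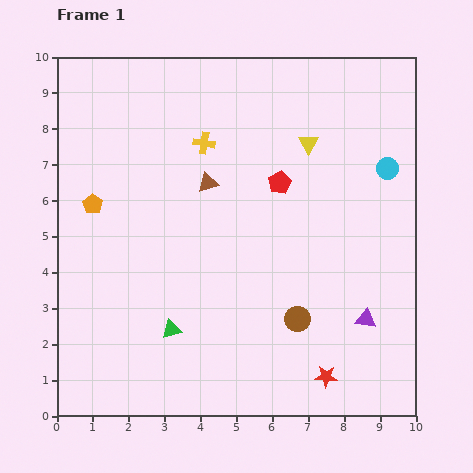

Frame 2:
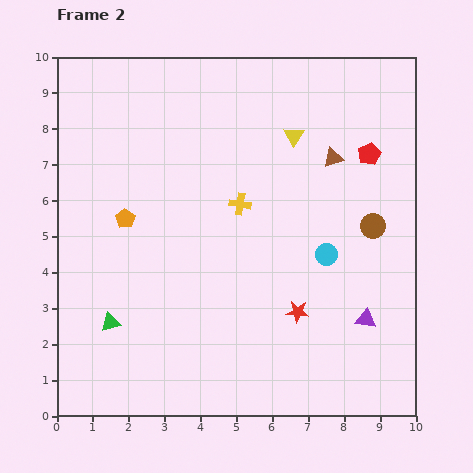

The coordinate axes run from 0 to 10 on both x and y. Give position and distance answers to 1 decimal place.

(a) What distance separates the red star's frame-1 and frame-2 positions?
2.0

The red star moved from (7.5, 1.1) to (6.7, 2.9), a distance of √(0.8² + 1.8²) ≈ 2.0.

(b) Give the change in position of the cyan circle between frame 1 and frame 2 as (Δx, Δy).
(-1.7, -2.4)

The cyan circle was at (9.2, 6.9) in frame 1 and (7.5, 4.5) in frame 2.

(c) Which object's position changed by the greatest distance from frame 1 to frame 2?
the brown triangle

(moved 3.6; next 3.3)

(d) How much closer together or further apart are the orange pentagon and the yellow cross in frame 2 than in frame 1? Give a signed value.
-0.3

Distance in frame 1: 3.5. Distance in frame 2: 3.2.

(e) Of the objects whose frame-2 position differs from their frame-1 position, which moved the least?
the yellow triangle

(moved 0.4)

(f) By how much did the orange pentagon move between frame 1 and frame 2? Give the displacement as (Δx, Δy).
(0.9, -0.4)

The orange pentagon was at (1.0, 5.9) in frame 1 and (1.9, 5.5) in frame 2.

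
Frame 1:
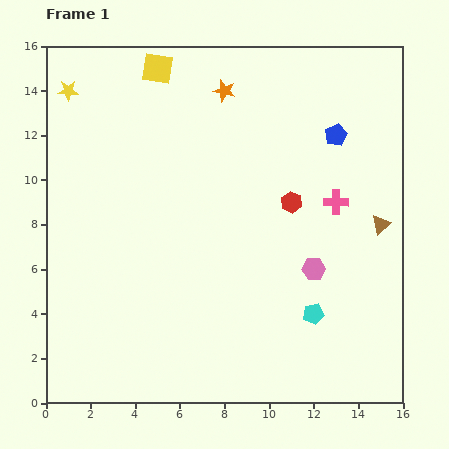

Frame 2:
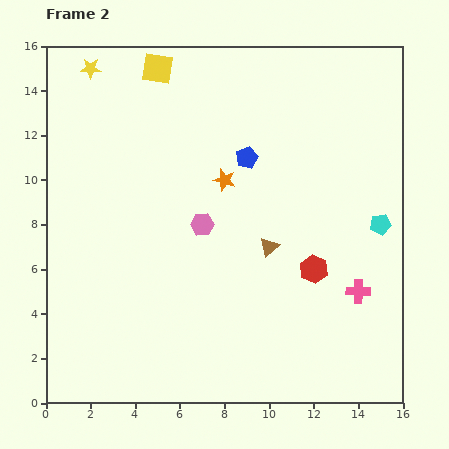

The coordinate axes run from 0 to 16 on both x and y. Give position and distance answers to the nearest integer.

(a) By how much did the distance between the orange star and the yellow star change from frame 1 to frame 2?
+1

Distance in frame 1: 7. Distance in frame 2: 8.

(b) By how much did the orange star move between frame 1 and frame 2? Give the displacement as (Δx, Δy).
(0, -4)

The orange star was at (8, 14) in frame 1 and (8, 10) in frame 2.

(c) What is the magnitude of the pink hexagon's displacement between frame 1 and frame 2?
5

The pink hexagon moved from (12, 6) to (7, 8), a distance of √(5² + 2²) ≈ 5.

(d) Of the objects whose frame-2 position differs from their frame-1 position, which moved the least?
the yellow star

(moved 1)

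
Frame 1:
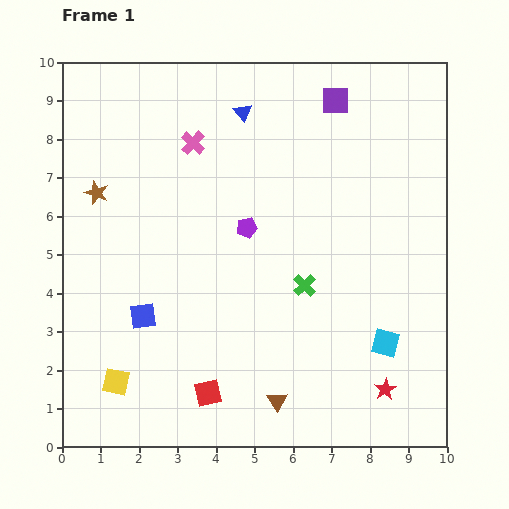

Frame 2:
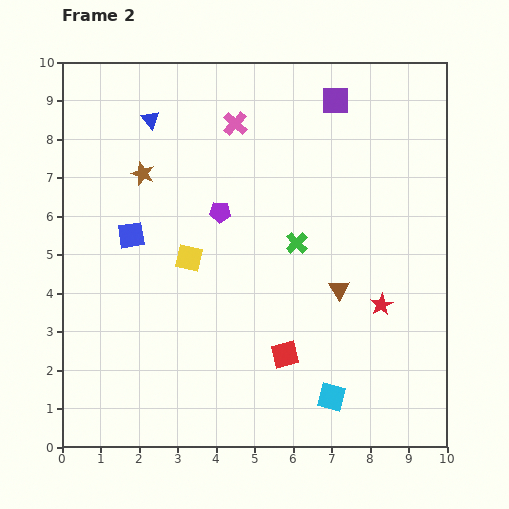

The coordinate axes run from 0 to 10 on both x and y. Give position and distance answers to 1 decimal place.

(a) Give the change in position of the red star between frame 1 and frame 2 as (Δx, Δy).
(-0.1, 2.2)

The red star was at (8.4, 1.5) in frame 1 and (8.3, 3.7) in frame 2.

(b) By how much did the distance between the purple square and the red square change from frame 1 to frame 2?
-1.6

Distance in frame 1: 8.3. Distance in frame 2: 6.7.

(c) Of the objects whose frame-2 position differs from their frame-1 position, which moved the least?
the purple pentagon

(moved 0.8)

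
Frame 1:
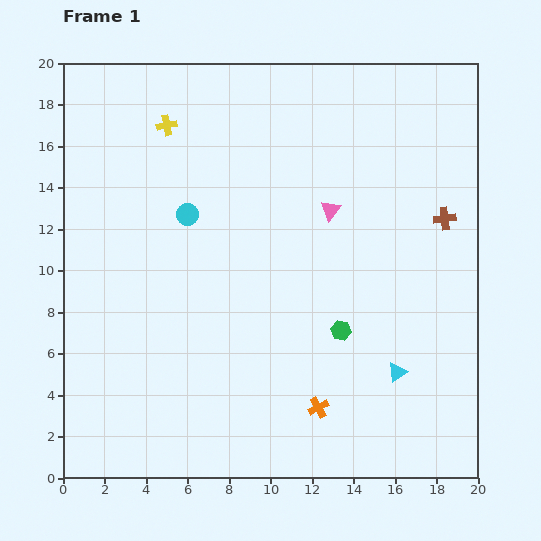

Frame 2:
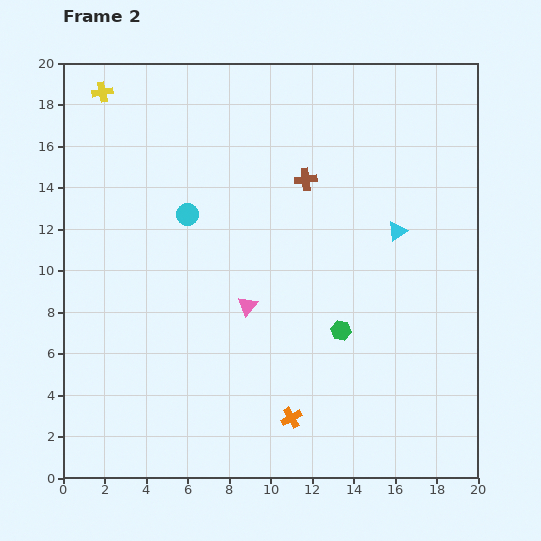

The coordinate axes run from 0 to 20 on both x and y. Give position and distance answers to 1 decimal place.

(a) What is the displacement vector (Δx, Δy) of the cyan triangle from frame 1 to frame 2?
(0.0, 6.8)

The cyan triangle was at (16.1, 5.1) in frame 1 and (16.1, 11.9) in frame 2.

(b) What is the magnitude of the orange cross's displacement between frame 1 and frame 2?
1.4

The orange cross moved from (12.3, 3.4) to (11.0, 2.9), a distance of √(1.3² + 0.5²) ≈ 1.4.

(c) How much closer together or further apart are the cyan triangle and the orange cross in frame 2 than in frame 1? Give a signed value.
+6.1

Distance in frame 1: 4.2. Distance in frame 2: 10.3.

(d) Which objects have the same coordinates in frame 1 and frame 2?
the cyan circle, the green hexagon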